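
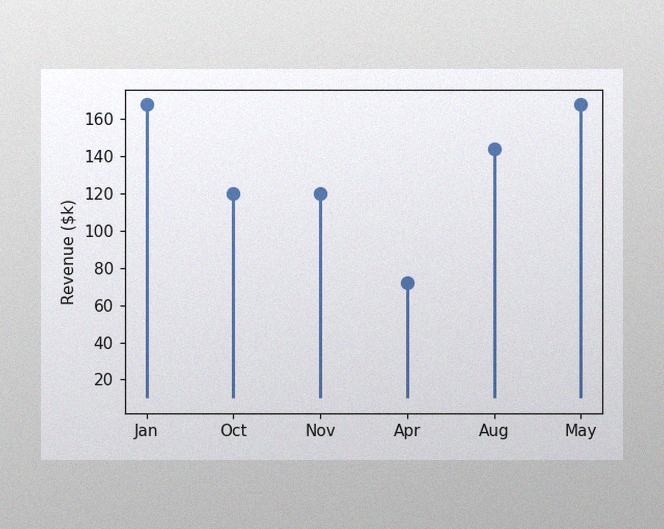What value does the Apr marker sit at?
$72k

The image has some photo noise and uneven lighting. The Apr marker sits at $72k.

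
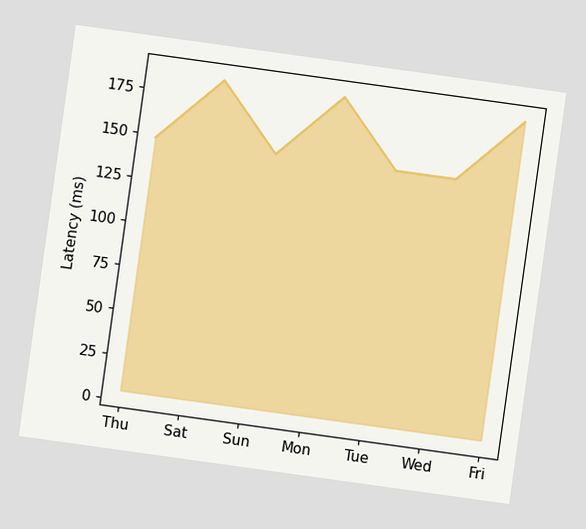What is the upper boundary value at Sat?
185ms

The chart is tilted about 8° clockwise. At Sat the upper boundary is at 185ms.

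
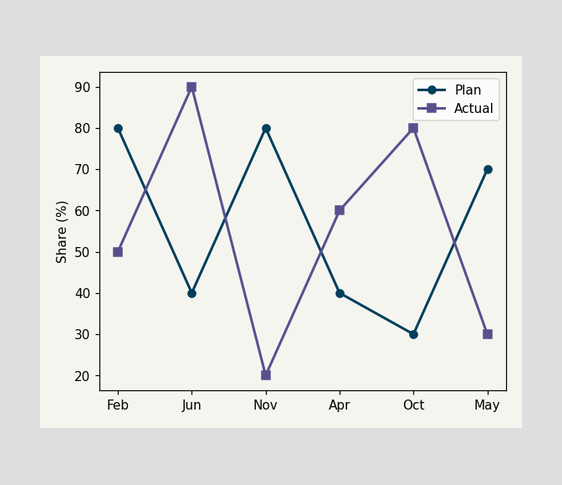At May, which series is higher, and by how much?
Plan, by 40%

At May, Plan sits above the other line by 40%.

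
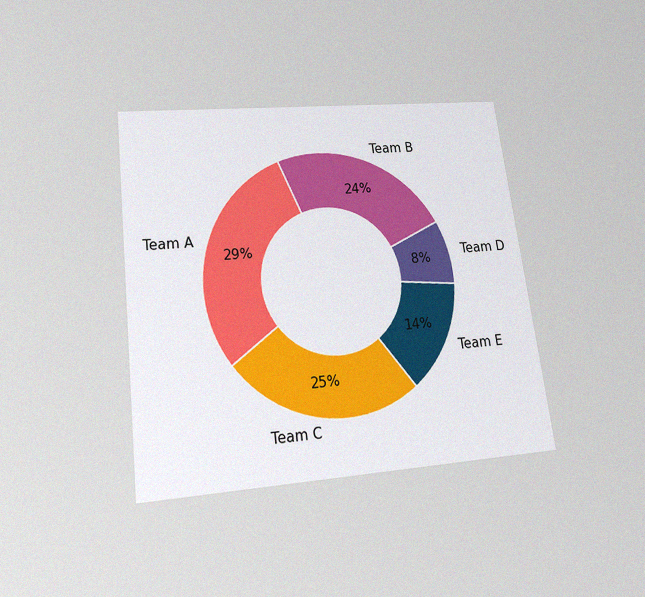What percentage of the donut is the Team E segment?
The chart is tilted about 7° counter-clockwise and viewed slightly from below, with some photo noise. The Team E segment takes up 14% of the ring.

14%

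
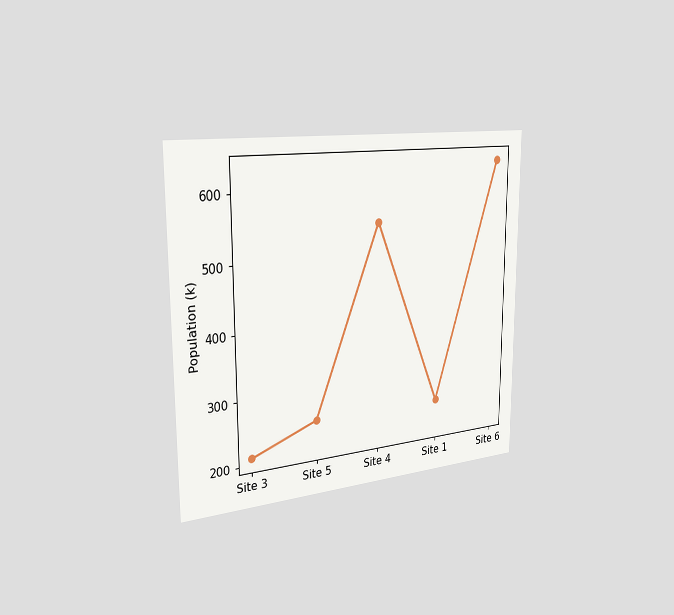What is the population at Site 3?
The chart is viewed slightly from the left. At Site 3, the line is at 210k.

210k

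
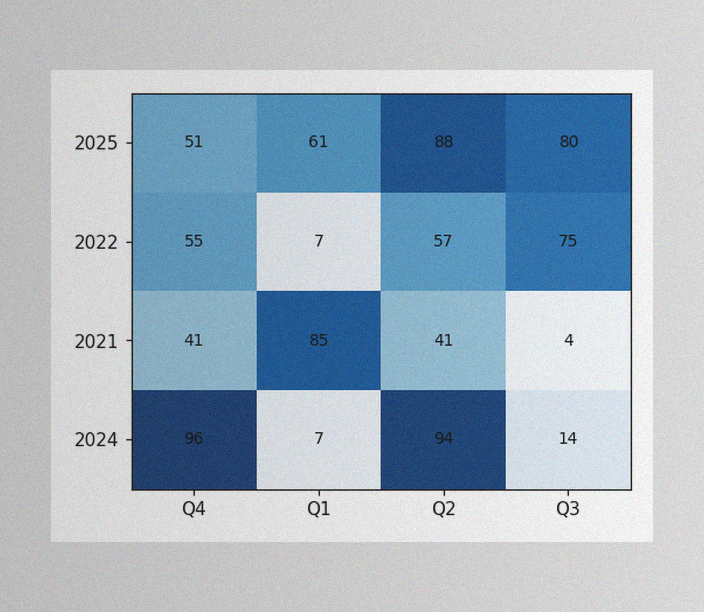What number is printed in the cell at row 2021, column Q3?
The image has some photo noise and uneven lighting. The (2021, Q3) cell reads 4.

4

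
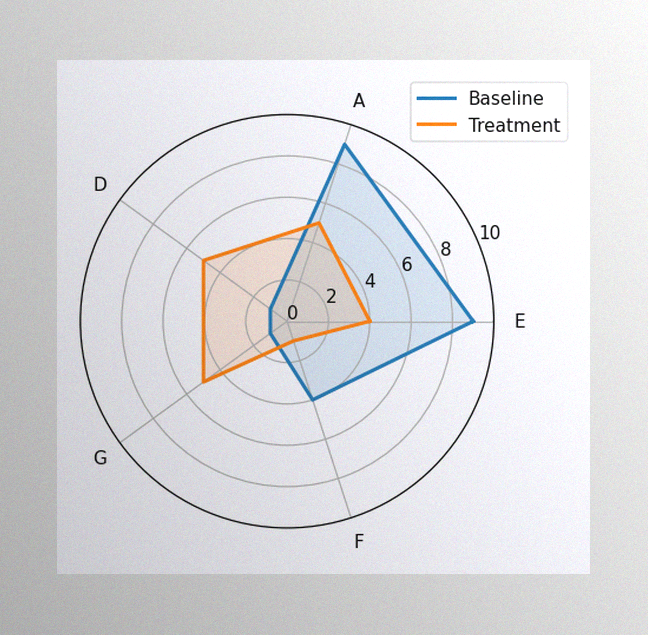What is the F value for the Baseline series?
The image has some photo noise and uneven lighting. On the F axis, Baseline reaches 4.

4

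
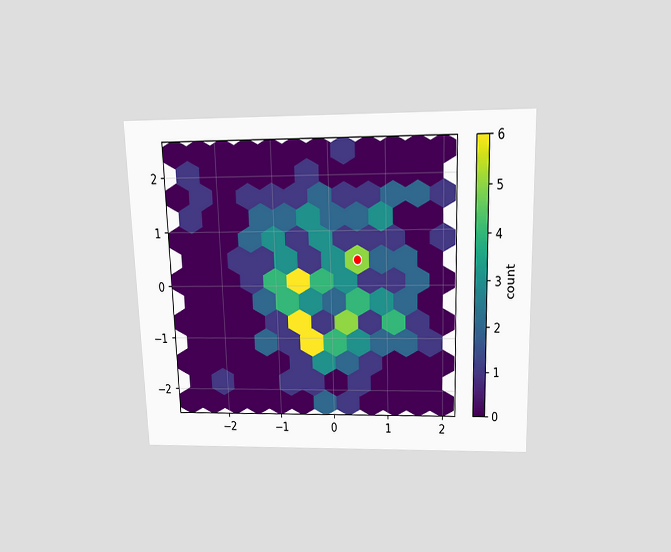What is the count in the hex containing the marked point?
The chart is viewed slightly from above. The marked hex reads 5 on the colorbar.

5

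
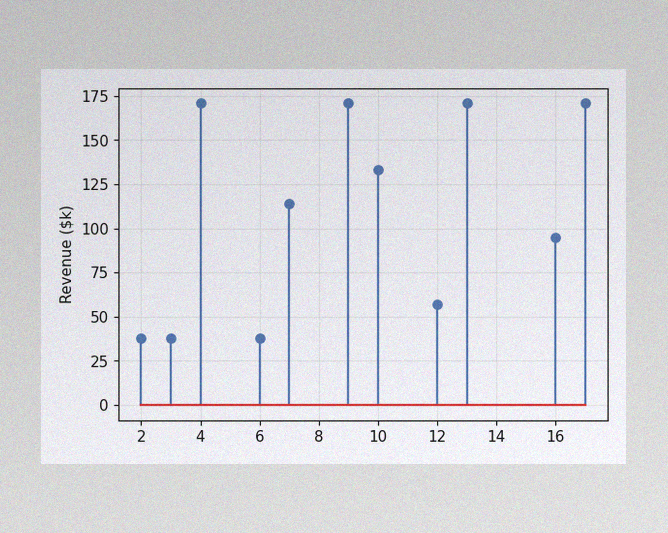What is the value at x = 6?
$38k

The image has some photo noise and uneven lighting. The stem at x=6 reaches $38k.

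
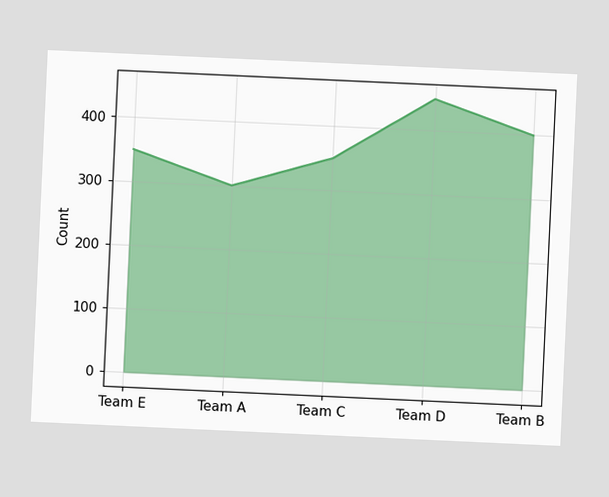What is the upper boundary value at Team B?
The chart is tilted about 3° clockwise. At Team B the upper boundary is at 400.

400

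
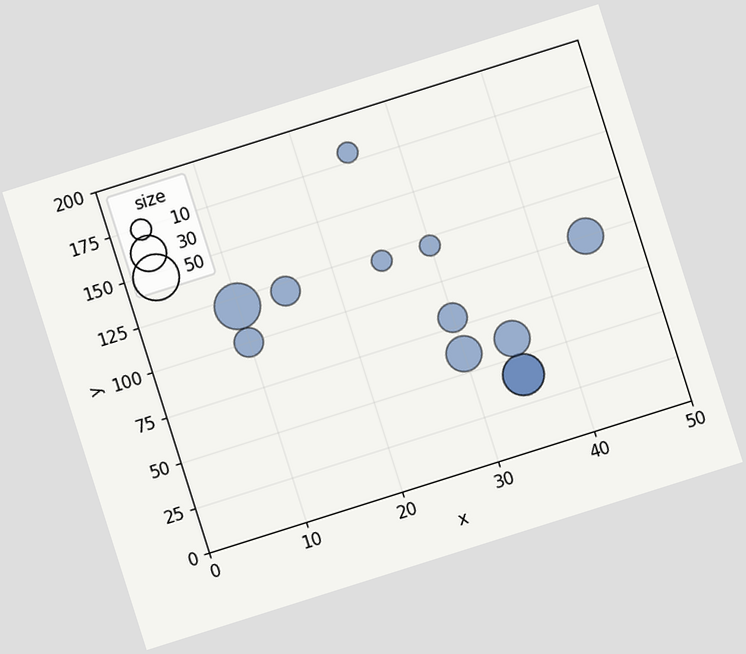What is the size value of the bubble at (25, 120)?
10

The chart is tilted about 18° counter-clockwise. Matching the bubble at (25, 120) against the size legend gives 10.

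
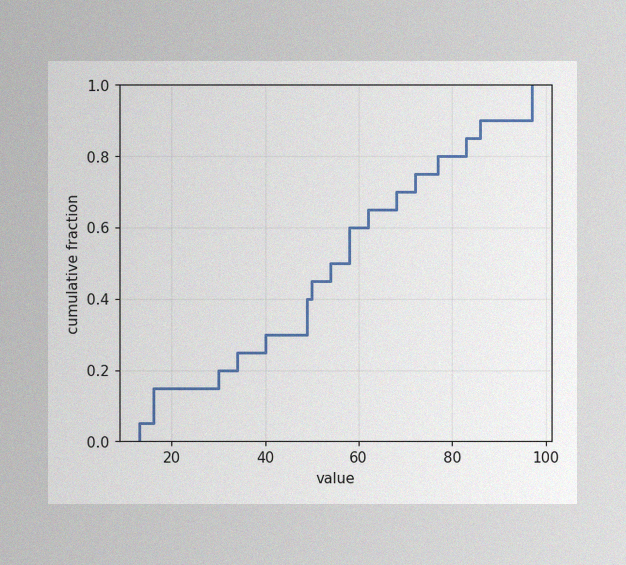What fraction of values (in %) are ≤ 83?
The image has some photo noise and uneven lighting. At x=83 the ECDF step is at 85%.

85%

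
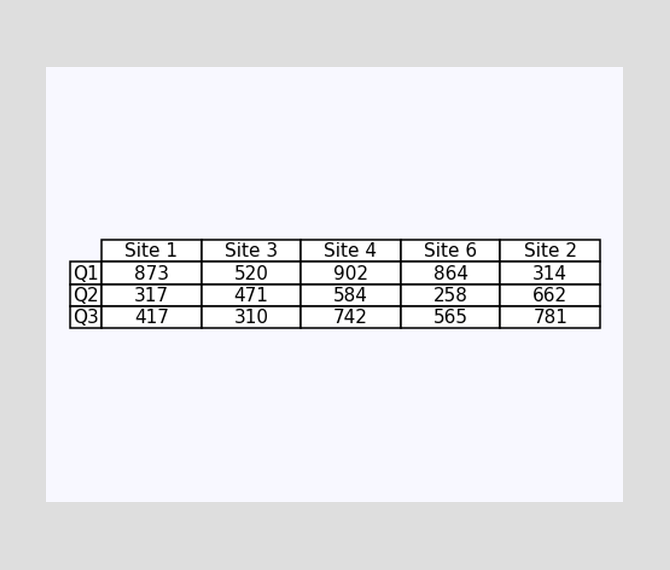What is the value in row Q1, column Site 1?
The (Q1, Site 1) cell reads 873.

873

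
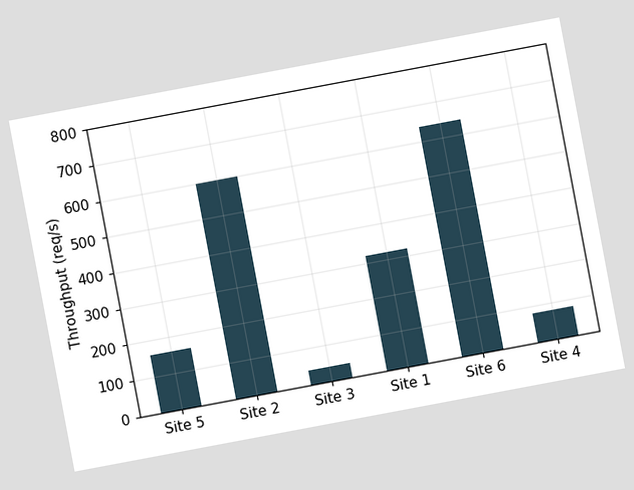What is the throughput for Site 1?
The chart is tilted about 11° counter-clockwise. Reading along the chart's y-axis, the Site 1 bar reaches 320req/s.

320req/s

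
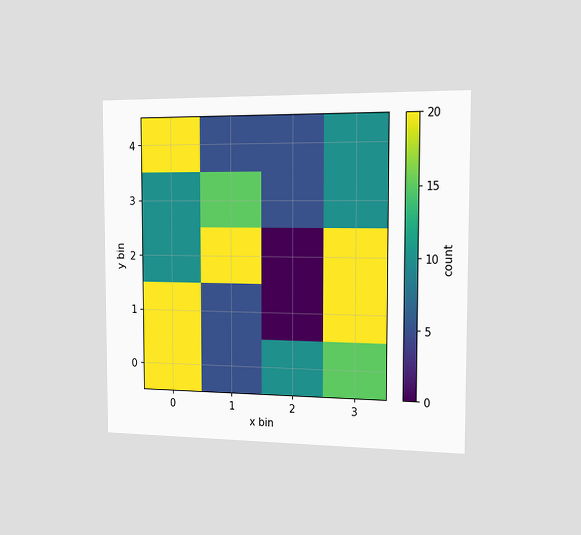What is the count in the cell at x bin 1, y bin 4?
5

The chart is viewed slightly from the right. Matching the cell (1, 4) against the colorbar gives 5.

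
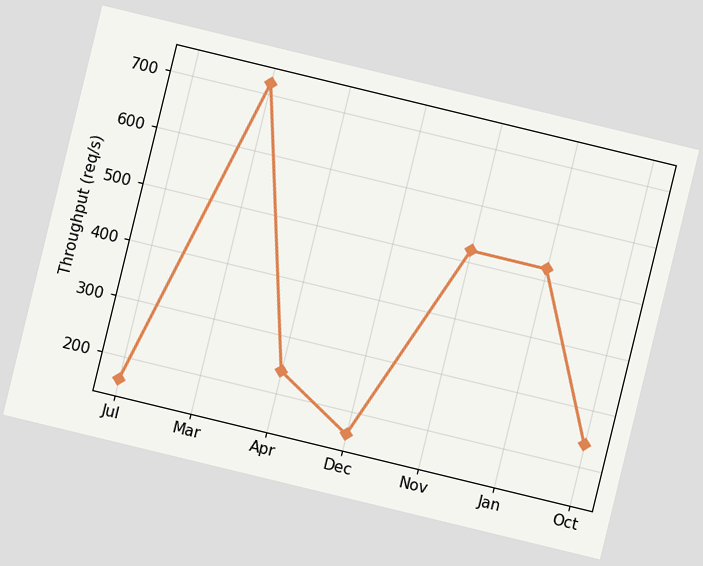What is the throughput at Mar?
The chart is tilted about 14° clockwise. At Mar, the line is at 720req/s.

720req/s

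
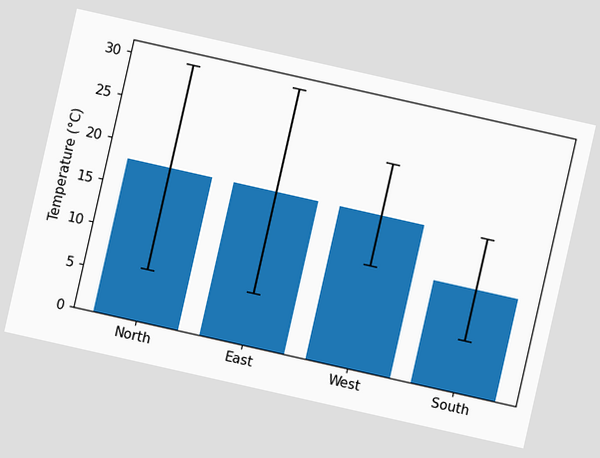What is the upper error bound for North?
The chart is tilted about 13° clockwise. The North bar's upper whisker reaches 30°C.

30°C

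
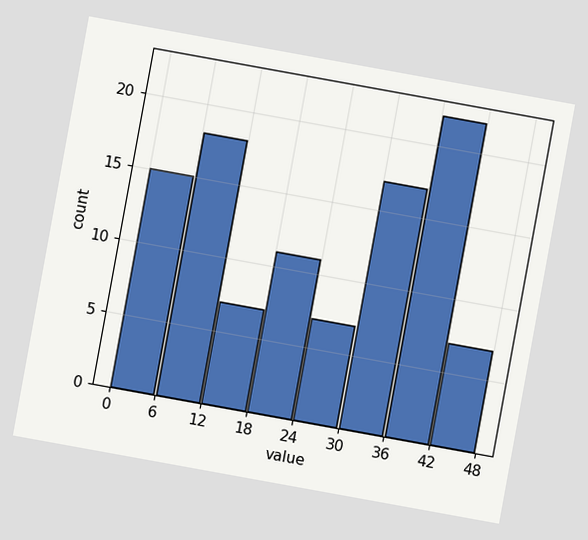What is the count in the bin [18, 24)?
11

The chart is tilted about 10° clockwise. The [18, 24) bin has height 11.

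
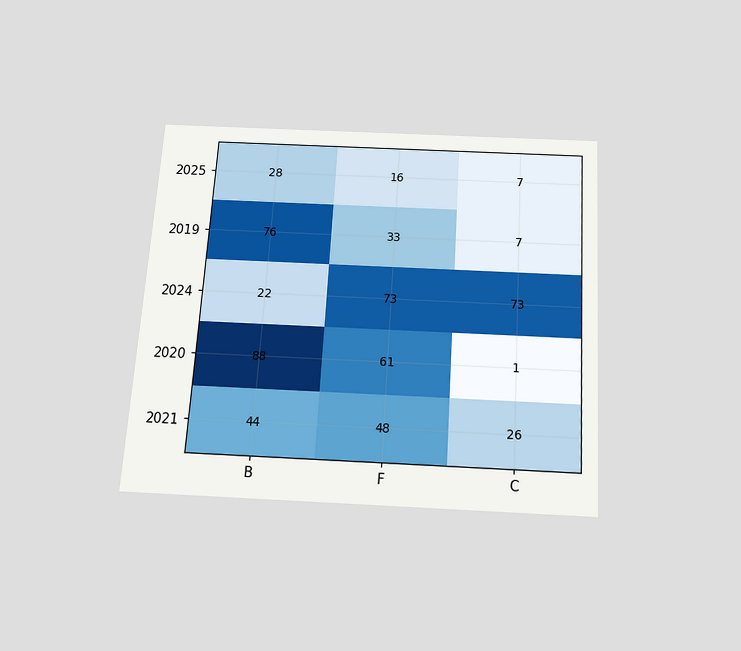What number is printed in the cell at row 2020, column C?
The chart is tilted about 4° clockwise and viewed slightly from below. The (2020, C) cell reads 1.

1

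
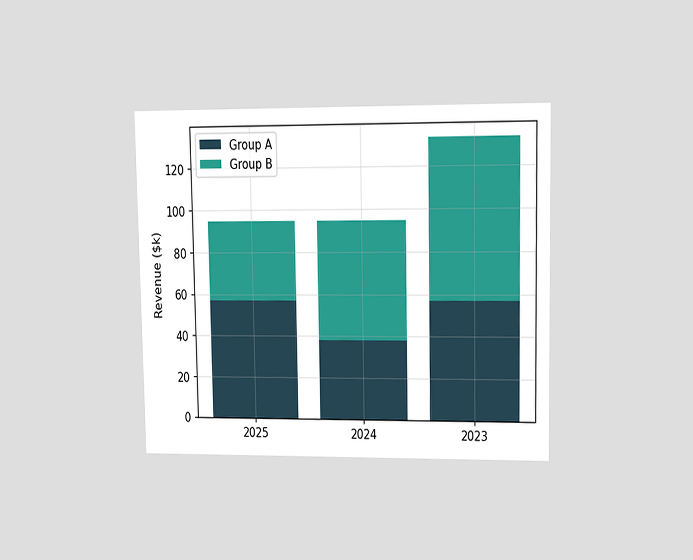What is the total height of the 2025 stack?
The chart is viewed at a slight angle. The 2025 stack's top reaches $95k on the y-axis.

$95k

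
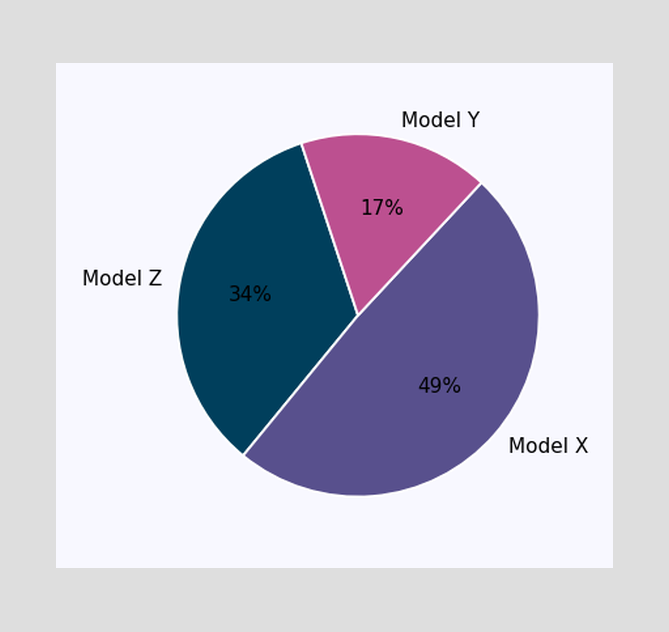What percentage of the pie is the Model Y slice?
The Model Y slice takes up 17% of the pie.

17%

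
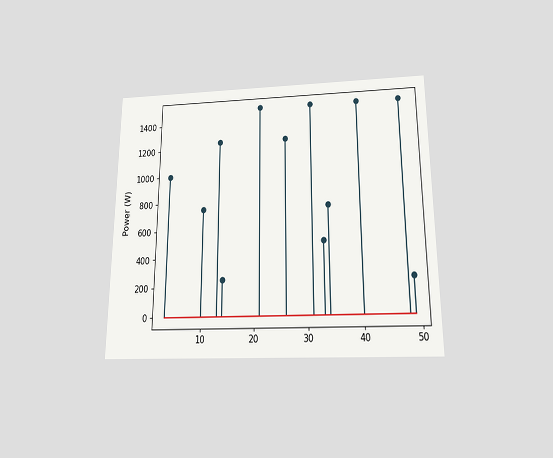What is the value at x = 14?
250W

The chart is viewed slightly from below. The stem at x=14 reaches 250W.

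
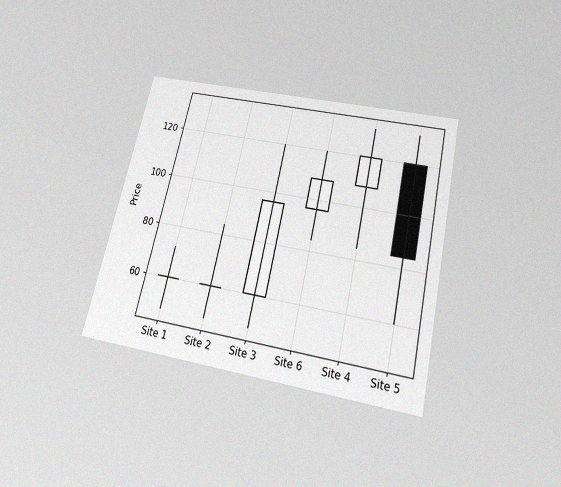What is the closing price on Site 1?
60

The chart is tilted about 13° clockwise and viewed slightly from below, with some photo noise. The Site 1 candle closes at 60.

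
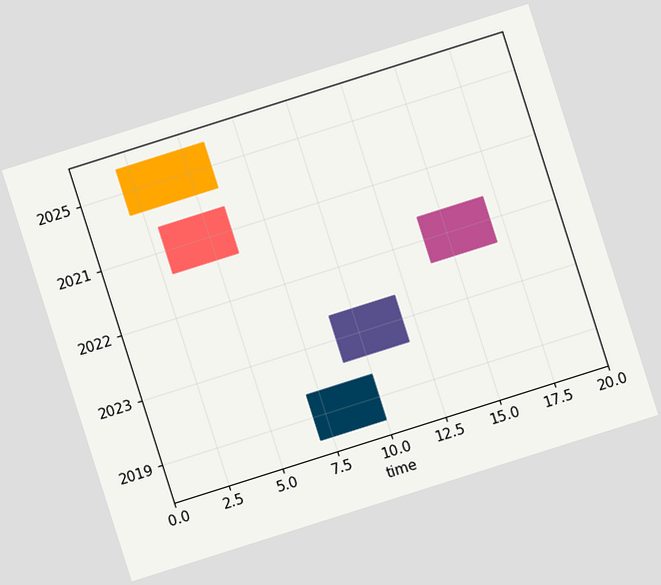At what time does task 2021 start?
3

The chart is tilted about 18° counter-clockwise. The 2021 bar begins at t=3.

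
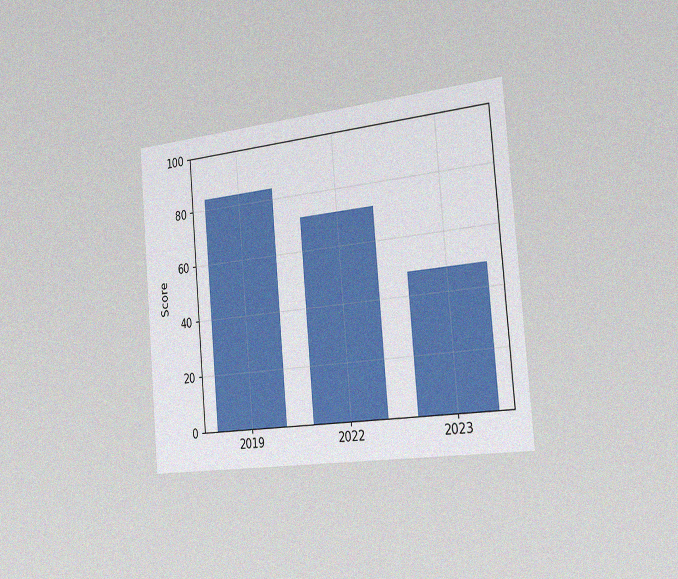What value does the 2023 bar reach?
48

The chart is tilted about 5° counter-clockwise and viewed slightly from the right, with some photo noise. Reading along the chart's y-axis, the 2023 bar reaches 48.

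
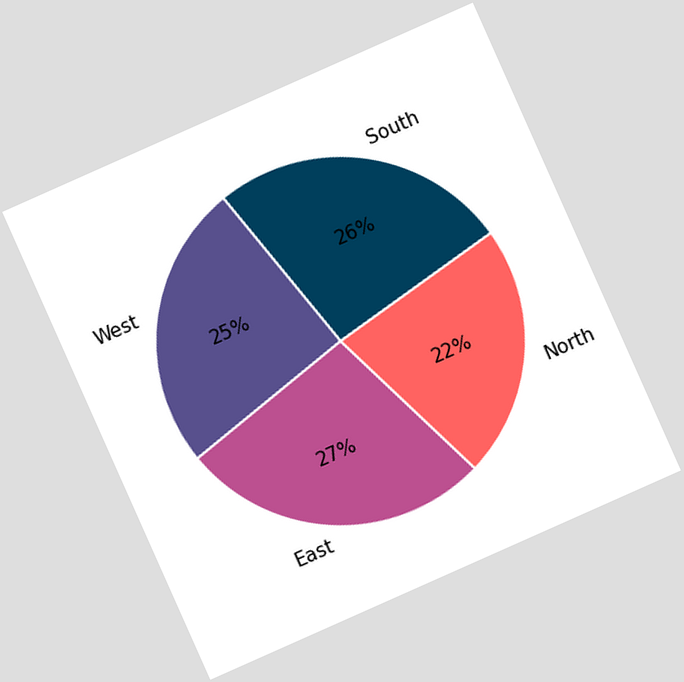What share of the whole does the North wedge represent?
The chart is tilted about 24° counter-clockwise. The North slice takes up 22% of the pie.

22%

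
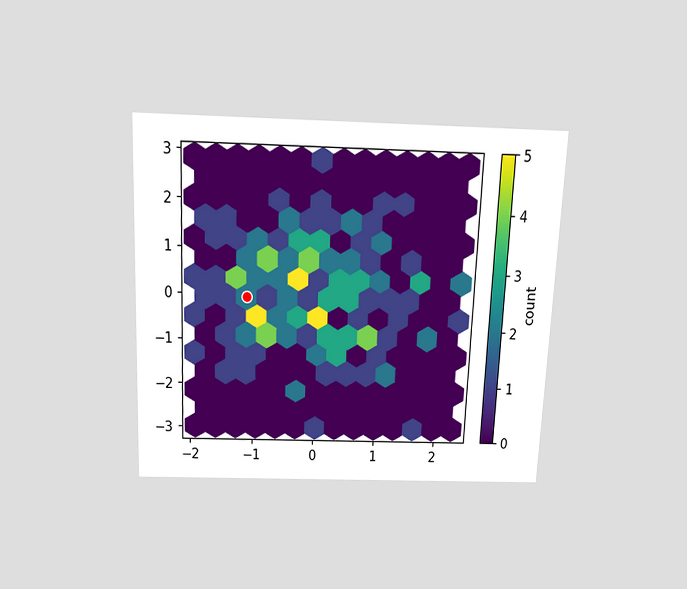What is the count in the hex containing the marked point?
The chart is tilted about 2° clockwise and viewed slightly from above. The marked hex reads 2 on the colorbar.

2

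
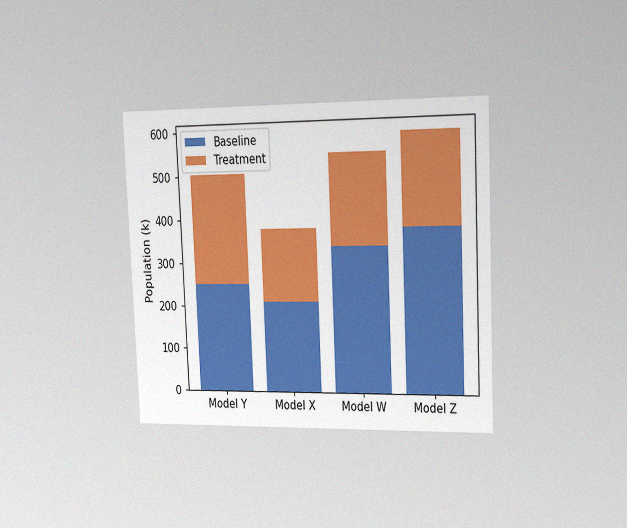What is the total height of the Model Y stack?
The chart is tilted about 3° counter-clockwise and viewed slightly from the right, with some photo noise. The Model Y stack's top reaches 504k on the y-axis.

504k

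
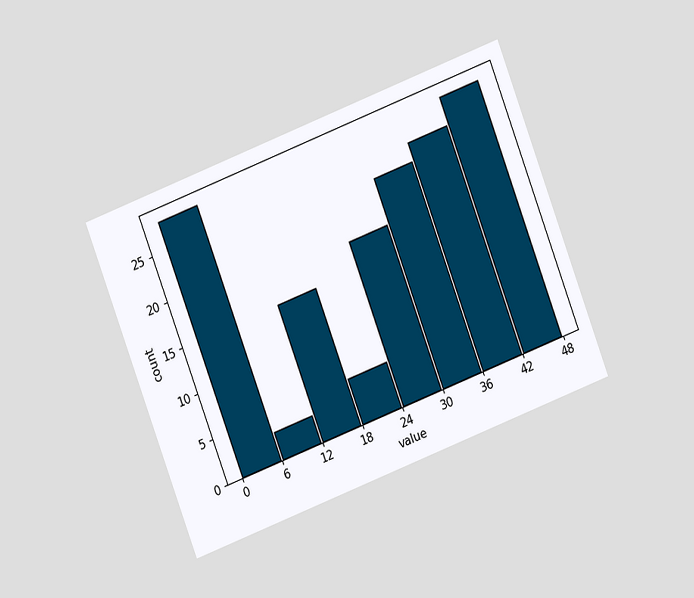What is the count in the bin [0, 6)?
The chart is tilted about 21° counter-clockwise and viewed at a slight angle. The [0, 6) bin has height 28.

28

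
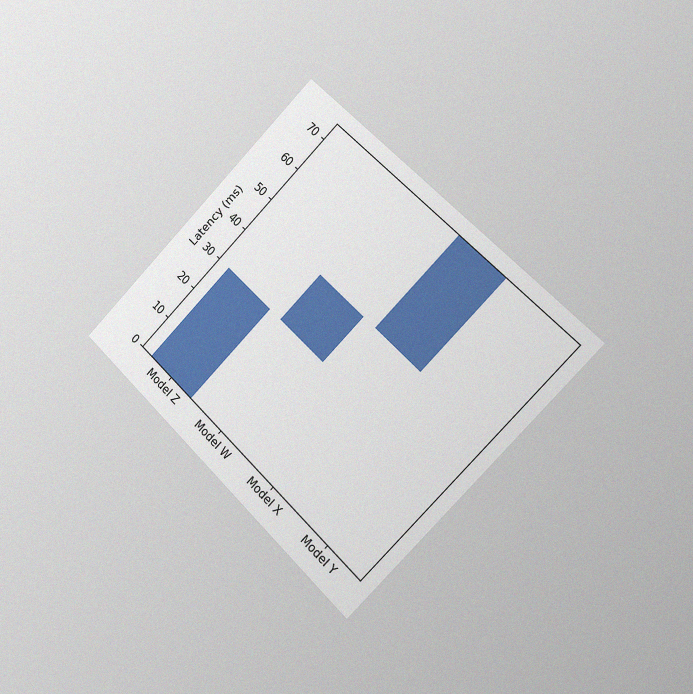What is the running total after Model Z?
30ms

The chart is tilted about 45° clockwise and viewed slightly from the right, with some photo noise. After Model Z the running total reaches 30ms.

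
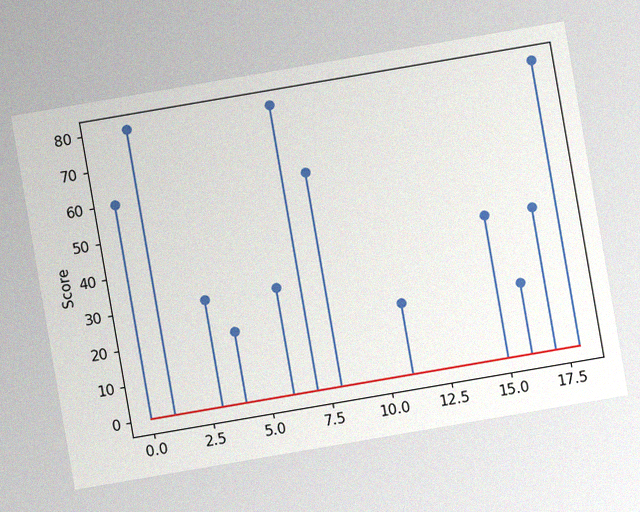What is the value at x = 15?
The chart is tilted about 10° counter-clockwise, with some photo noise. The stem at x=15 reaches 40.

40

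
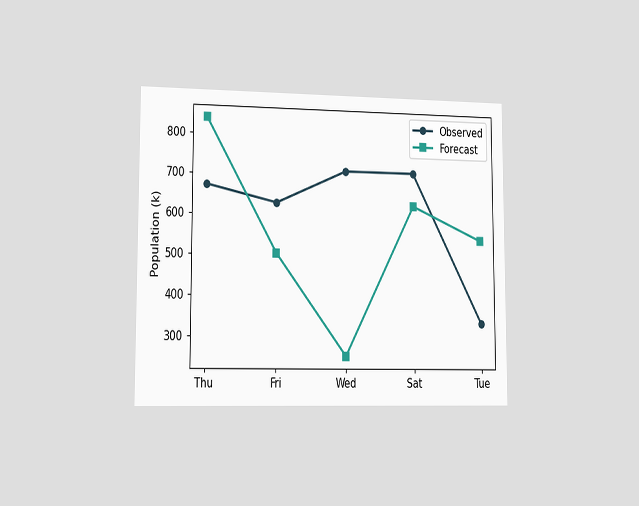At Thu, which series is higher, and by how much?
The chart is viewed slightly from the left. At Thu, Forecast sits above the other line by 168k.

Forecast, by 168k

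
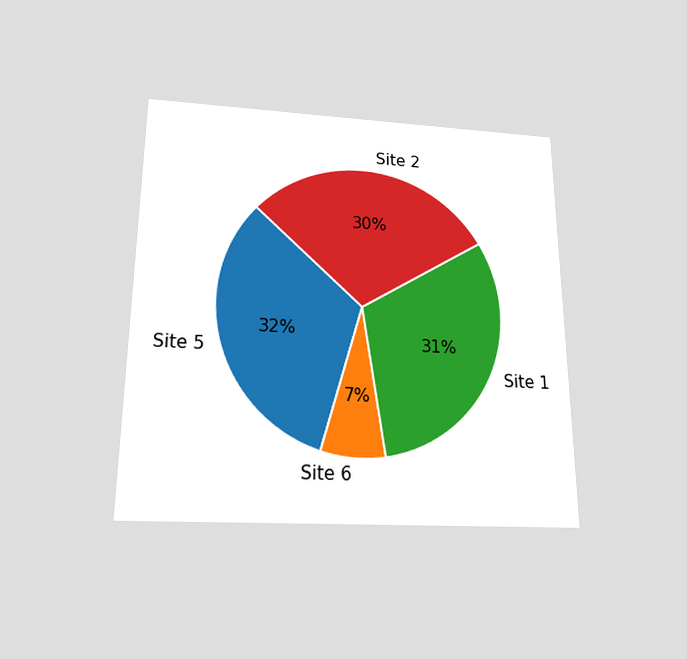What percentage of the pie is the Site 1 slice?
The chart is viewed slightly from below. The Site 1 slice takes up 31% of the pie.

31%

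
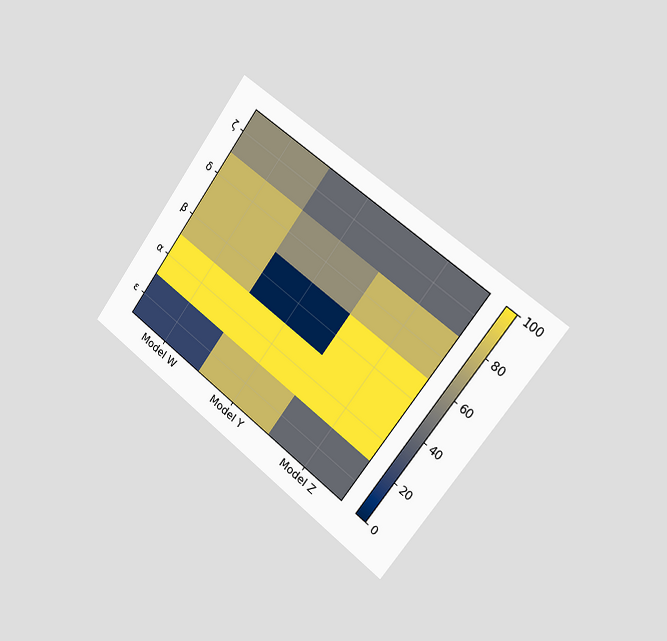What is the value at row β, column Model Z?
100

The chart is tilted about 37° clockwise and viewed slightly from the right. Matching cell (β, Model Z) against the colorbar gives 100.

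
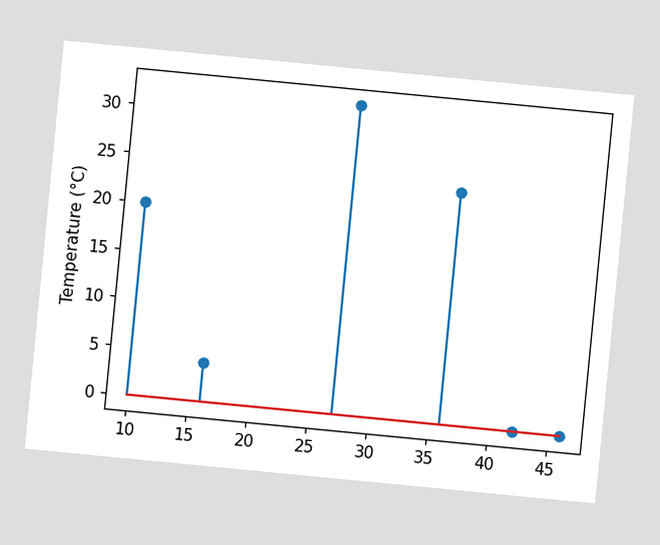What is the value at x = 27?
32°C

The chart is tilted about 5° clockwise. The stem at x=27 reaches 32°C.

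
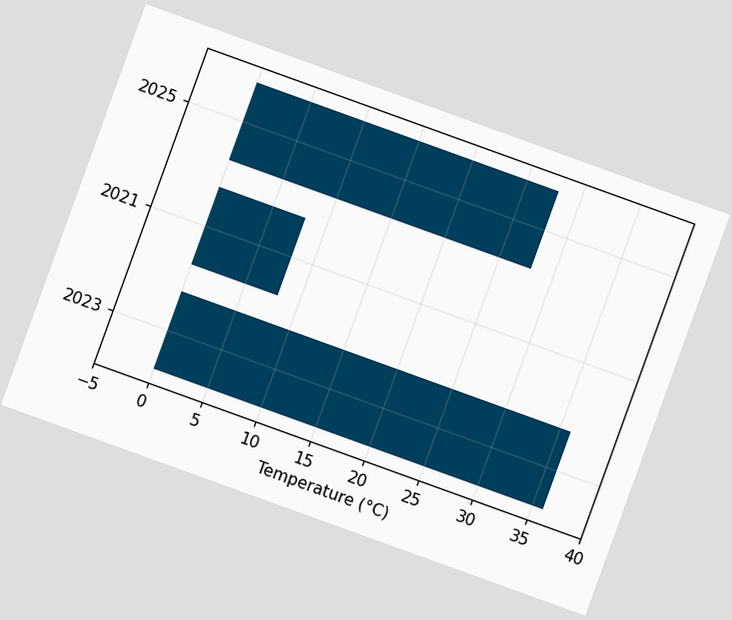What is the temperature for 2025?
The chart is tilted about 20° clockwise. Reading along the chart's x-axis, the 2025 bar reaches 28°C.

28°C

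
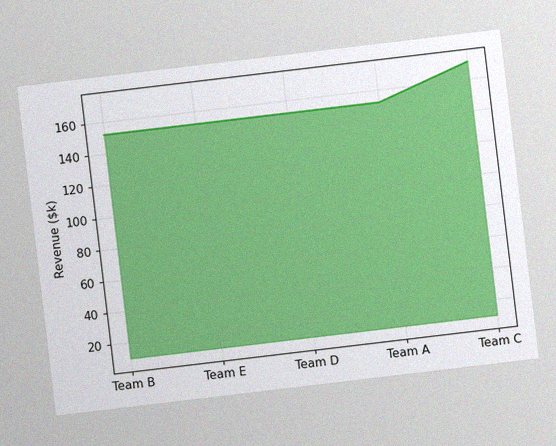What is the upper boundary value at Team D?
The chart is tilted about 7° counter-clockwise, with some photo noise. At Team D the upper boundary is at $152k.

$152k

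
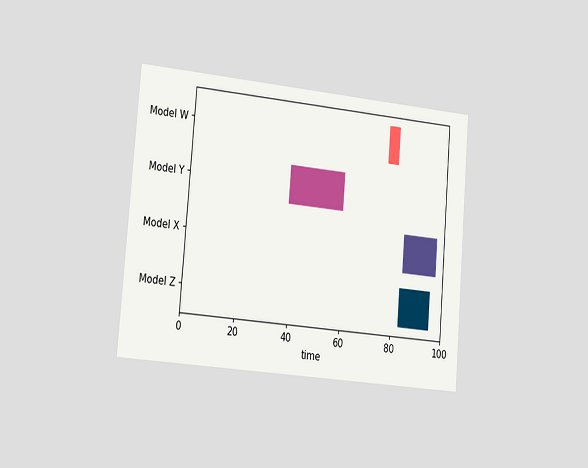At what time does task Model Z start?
83

The chart is tilted about 5° clockwise and viewed slightly from the left. The Model Z bar begins at t=83.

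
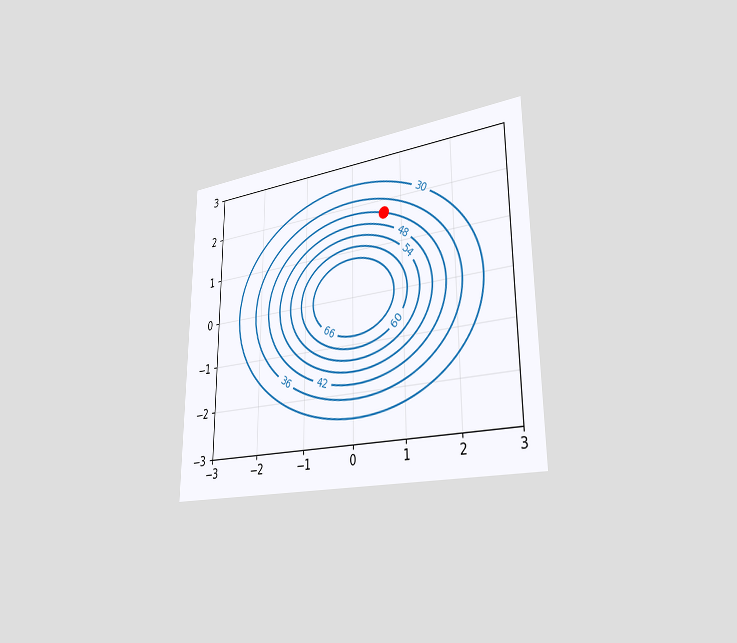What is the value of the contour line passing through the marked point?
The chart is viewed slightly from the right. The marked point sits on the contour labelled 42.

42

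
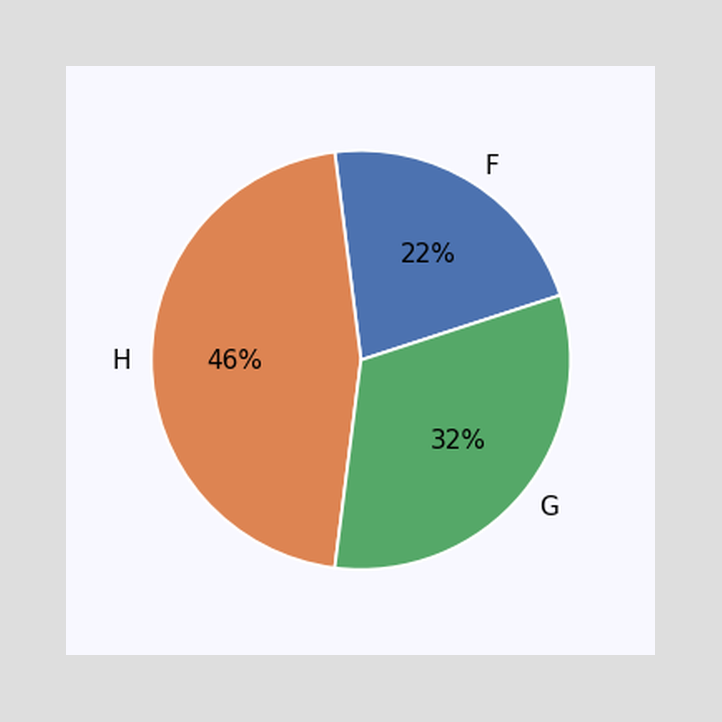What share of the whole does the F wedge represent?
The F slice takes up 22% of the pie.

22%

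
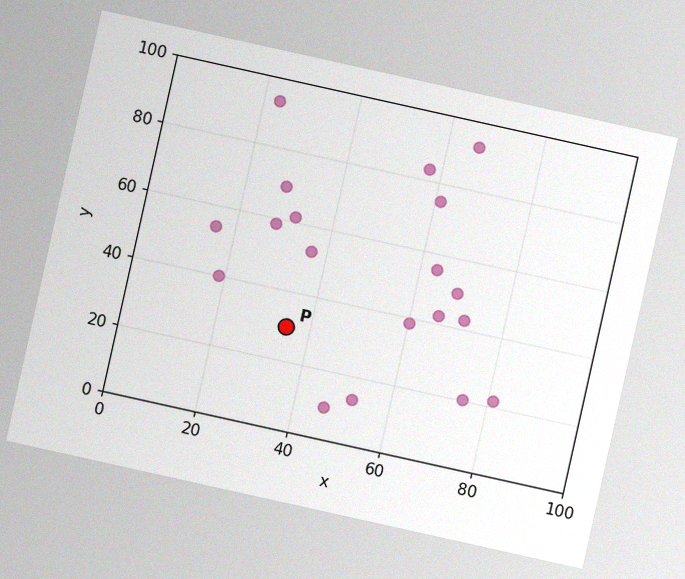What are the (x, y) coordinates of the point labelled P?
The chart is tilted about 13° clockwise, with some photo noise. Following the gridlines from P to each axis, P sits at (35, 30).

(35, 30)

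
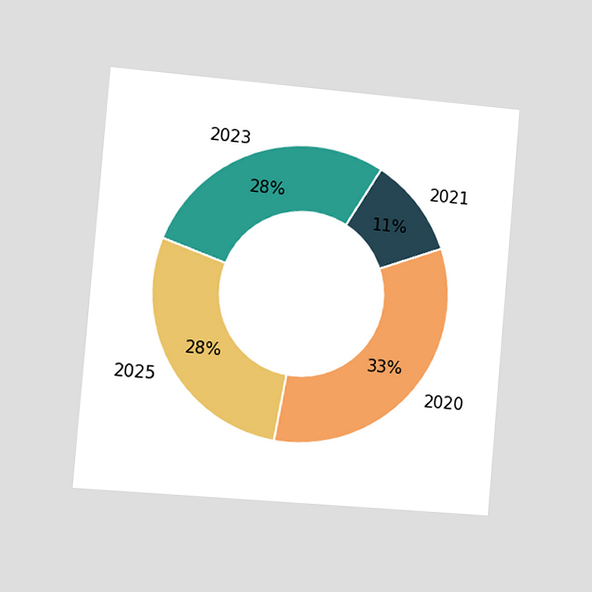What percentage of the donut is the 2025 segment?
The chart is tilted about 5° clockwise and viewed slightly from the left. The 2025 segment takes up 28% of the ring.

28%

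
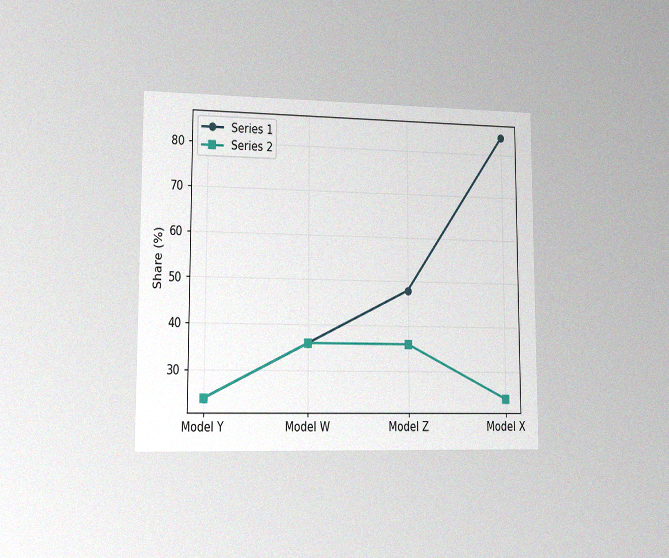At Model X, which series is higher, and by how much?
Series 1, by 60%

The chart is viewed slightly from the left, with some photo noise. At Model X, Series 1 sits above the other line by 60%.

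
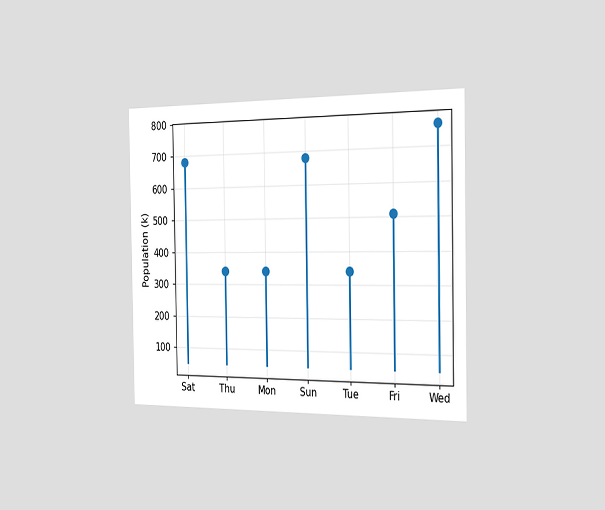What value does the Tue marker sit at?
The chart is viewed slightly from the right. The Tue marker sits at 340k.

340k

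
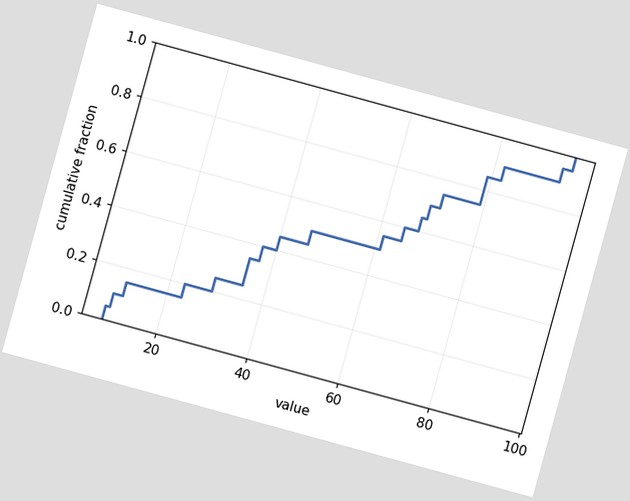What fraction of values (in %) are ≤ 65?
The chart is tilted about 15° clockwise. At x=65 the ECDF step is at 60%.

60%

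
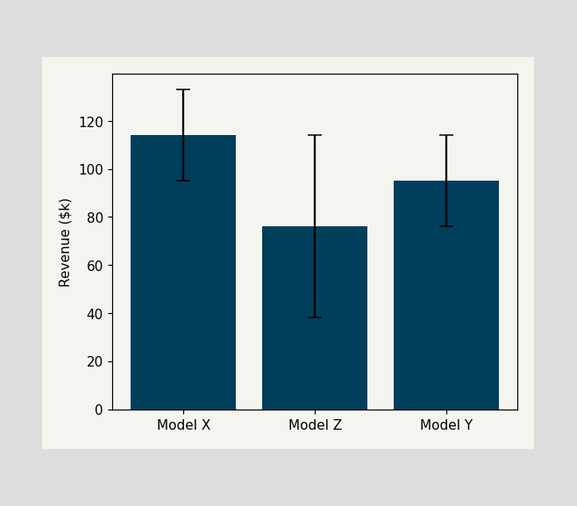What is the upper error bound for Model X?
The Model X bar's upper whisker reaches $133k.

$133k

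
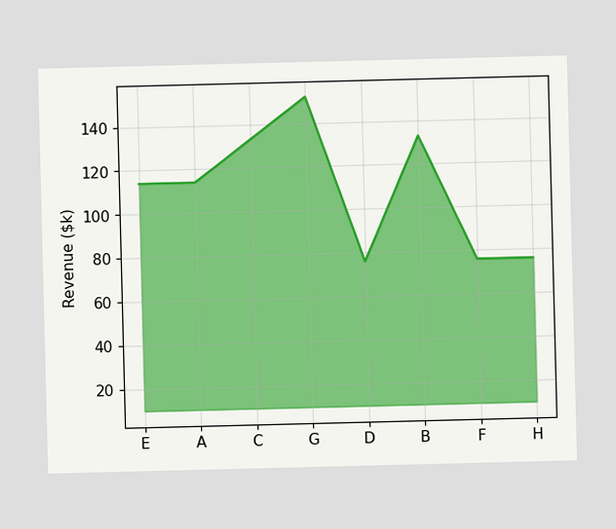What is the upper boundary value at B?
At B the upper boundary is at $133k.

$133k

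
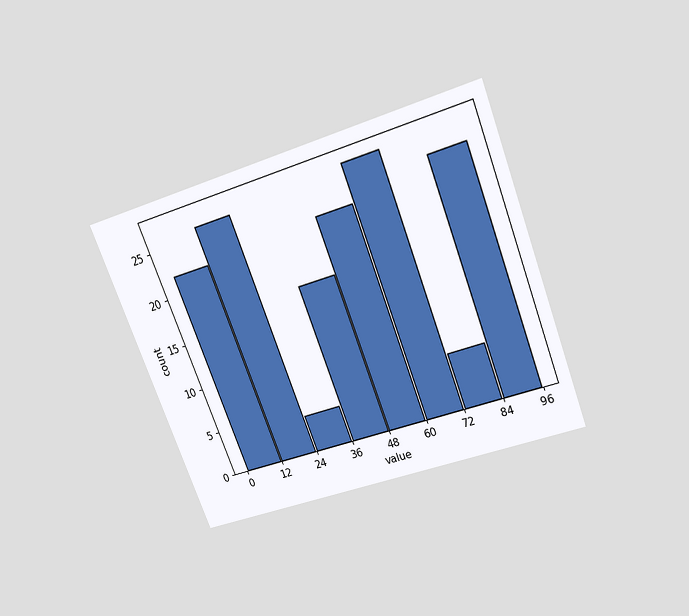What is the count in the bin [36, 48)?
The chart is tilted about 21° counter-clockwise and viewed slightly from above. The [36, 48) bin has height 17.

17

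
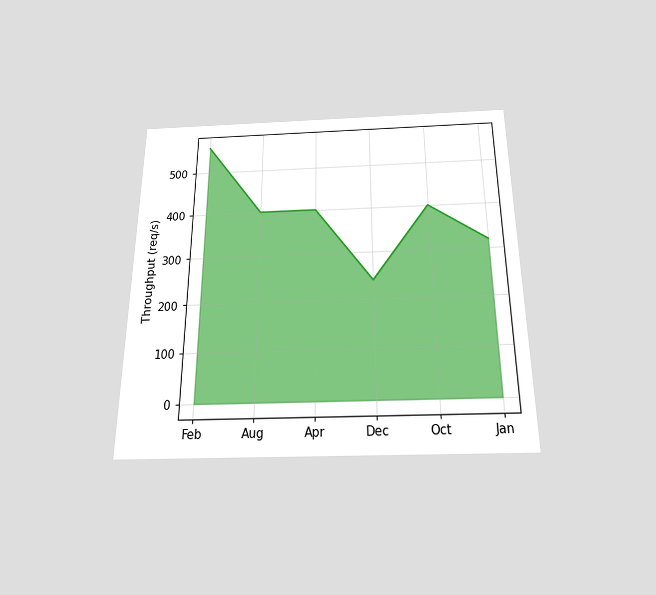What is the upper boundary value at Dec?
240req/s

The chart is viewed slightly from below. At Dec the upper boundary is at 240req/s.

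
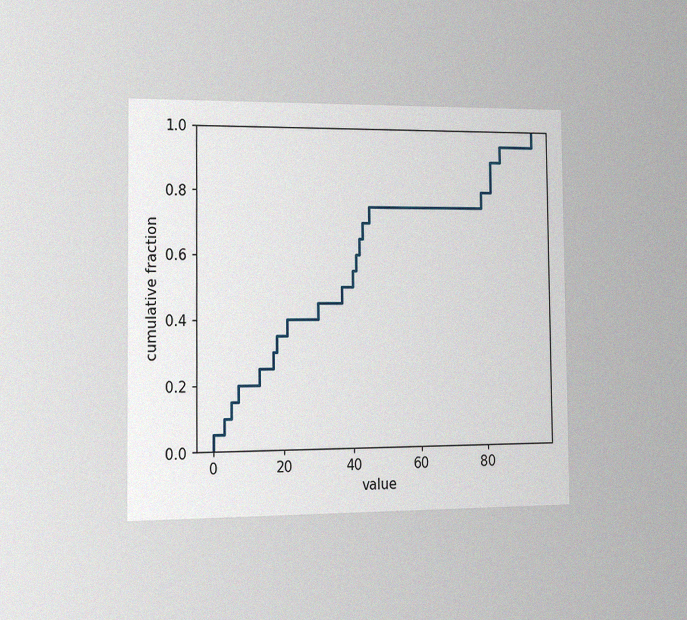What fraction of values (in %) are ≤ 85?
95%

The chart is viewed slightly from the left, with some photo noise. At x=85 the ECDF step is at 95%.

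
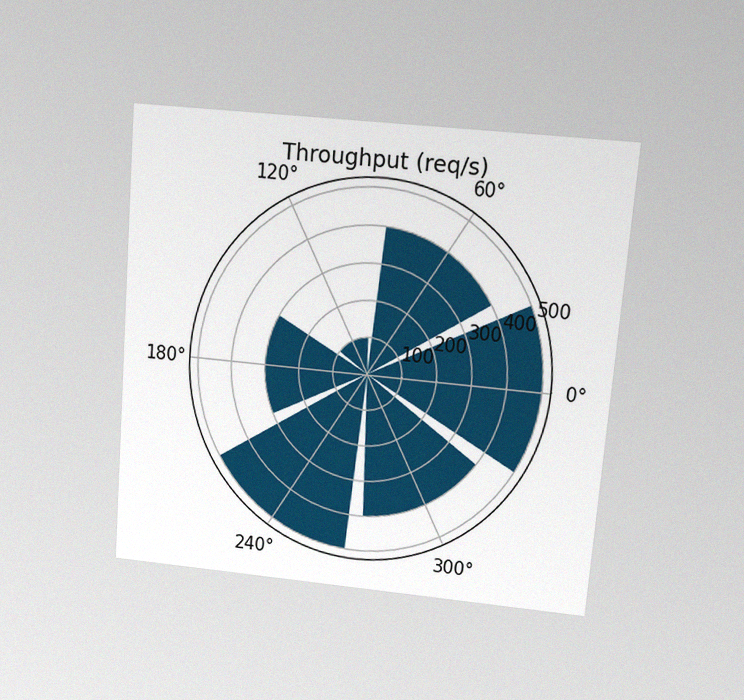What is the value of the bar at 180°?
The chart is tilted about 5° clockwise and viewed at a slight angle, with some photo noise. The bar at 180° reaches 300req/s on the radial axis.

300req/s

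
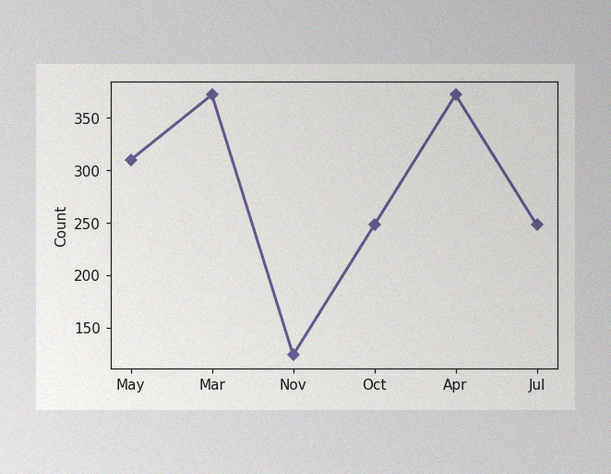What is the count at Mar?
372

The image has some photo noise and uneven lighting. At Mar, the line is at 372.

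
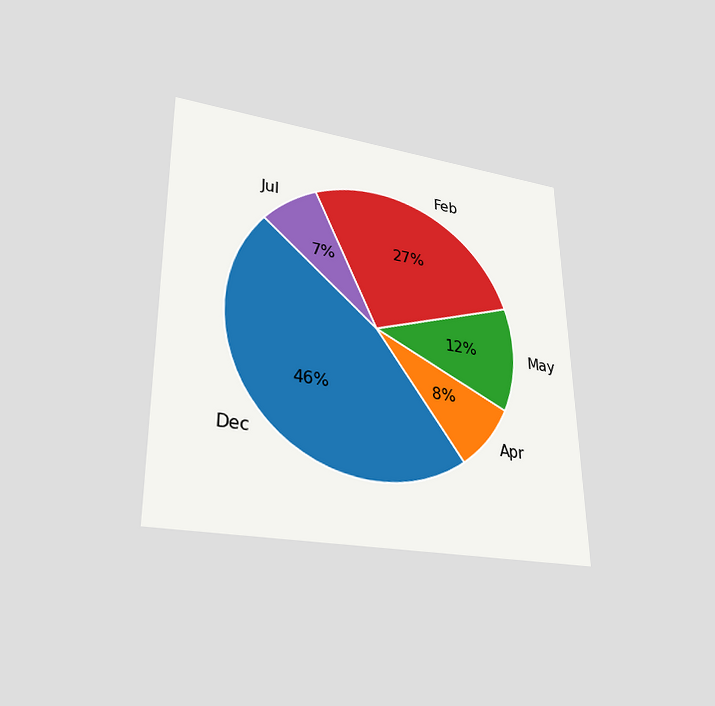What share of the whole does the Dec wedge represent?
The chart is viewed slightly from below. The Dec slice takes up 46% of the pie.

46%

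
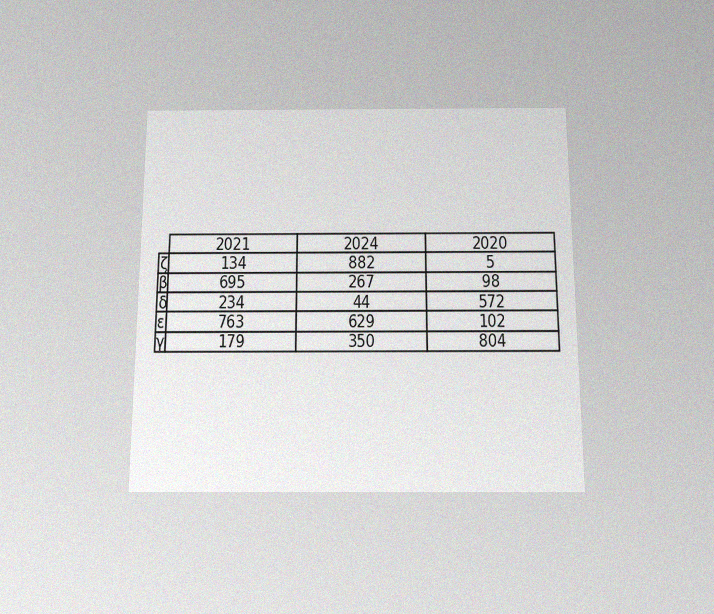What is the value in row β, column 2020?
98

The chart is viewed slightly from below, with some photo noise. The (β, 2020) cell reads 98.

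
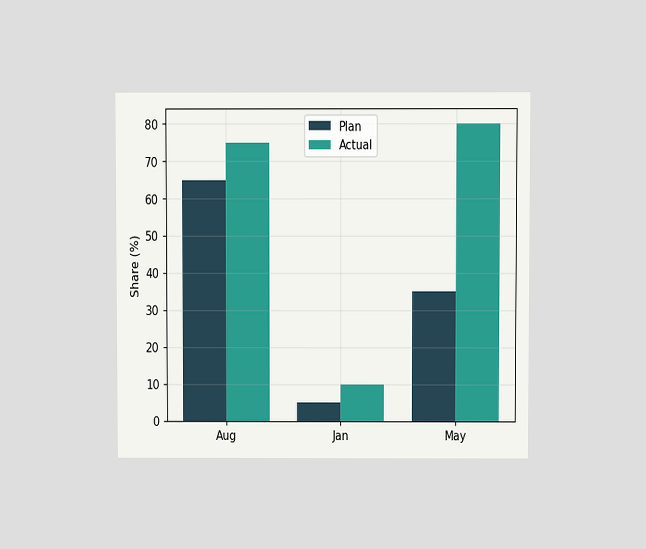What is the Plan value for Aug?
The chart is viewed at a slight angle. The Plan bar at Aug reaches 65% on the y-axis.

65%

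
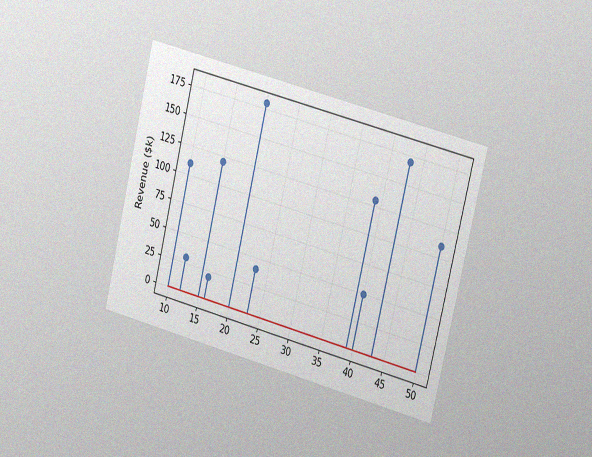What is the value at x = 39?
The chart is tilted about 14° clockwise and viewed slightly from the right, with some photo noise. The stem at x=39 reaches $130k.

$130k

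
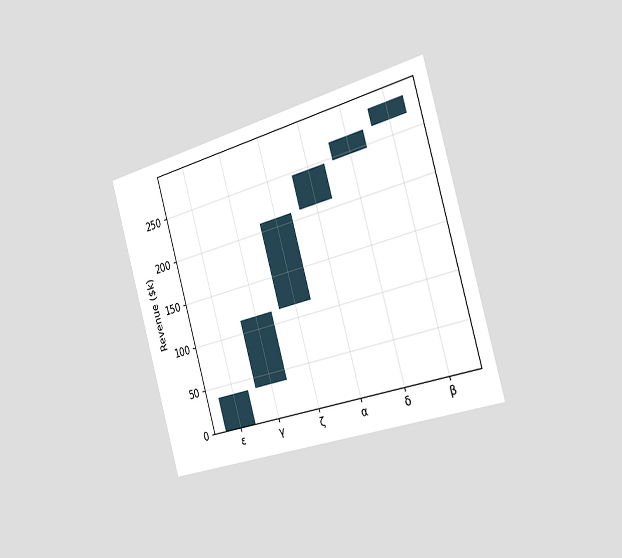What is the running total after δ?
The chart is tilted about 16° counter-clockwise and viewed slightly from the right. After δ the running total reaches $266k.

$266k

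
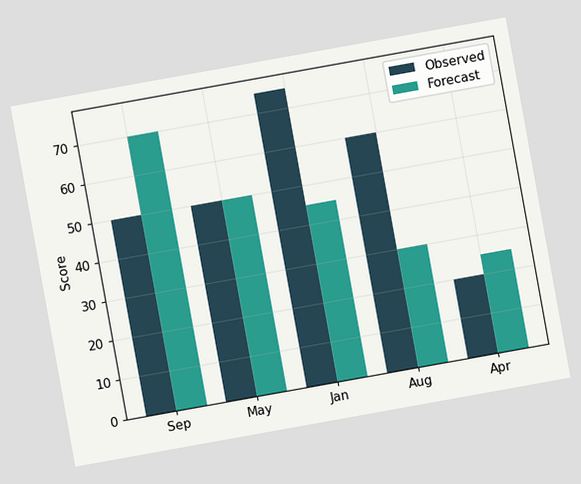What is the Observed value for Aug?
The chart is tilted about 10° counter-clockwise. The Observed bar at Aug reaches 60 on the y-axis.

60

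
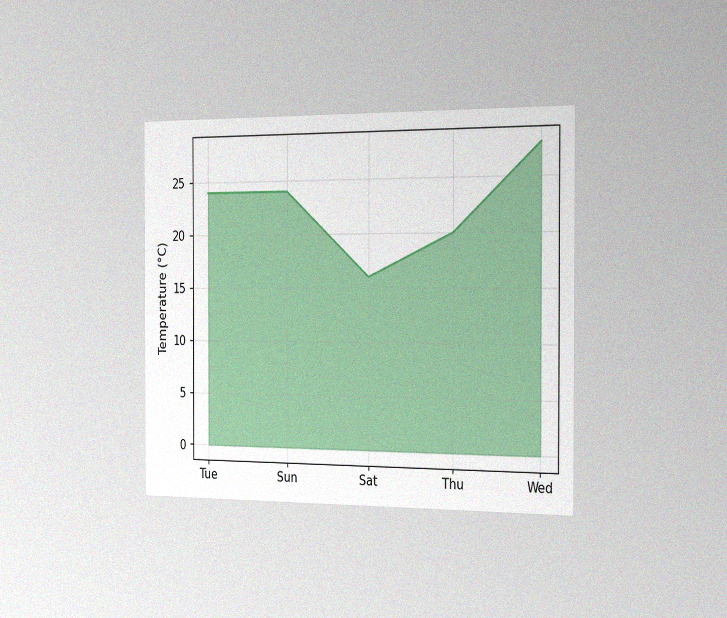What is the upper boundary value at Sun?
The chart is viewed slightly from the right, with some photo noise. At Sun the upper boundary is at 24°C.

24°C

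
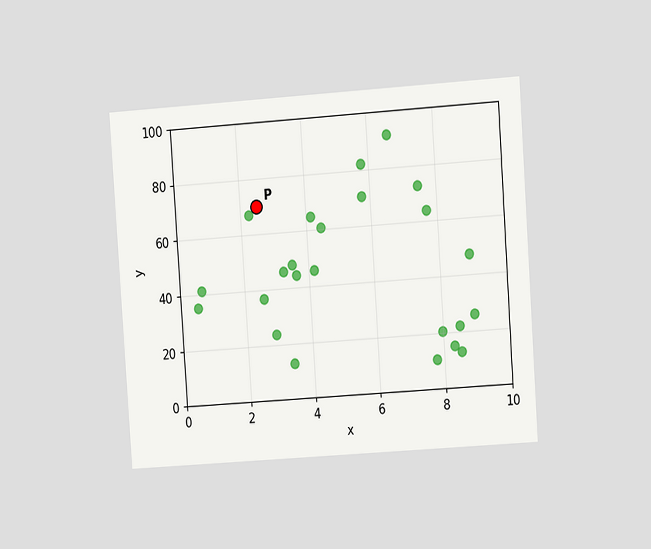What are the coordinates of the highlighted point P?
(2.5, 70)

The chart is tilted about 4° counter-clockwise and viewed at a slight angle. Following the gridlines from P to each axis, P sits at (2.5, 70).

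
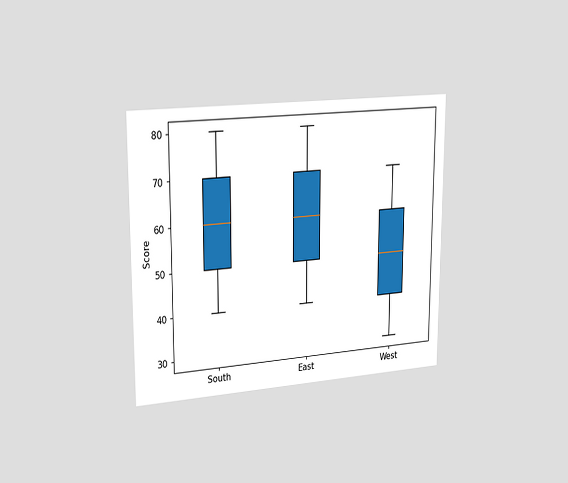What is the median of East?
The chart is viewed slightly from the left. The median line in the East box sits at 60.

60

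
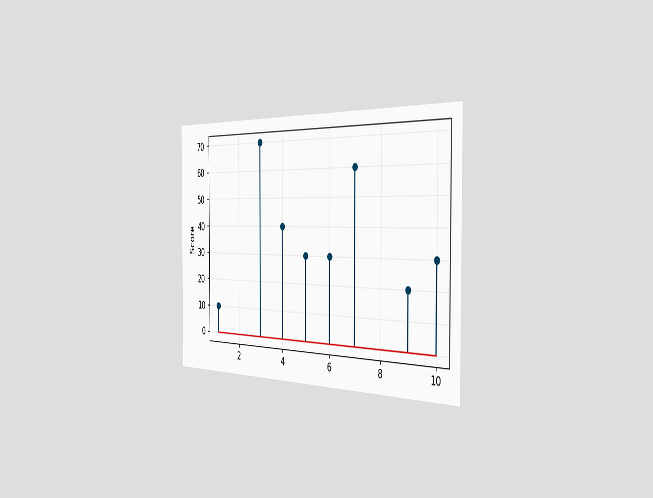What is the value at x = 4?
40

The chart is viewed slightly from the right. The stem at x=4 reaches 40.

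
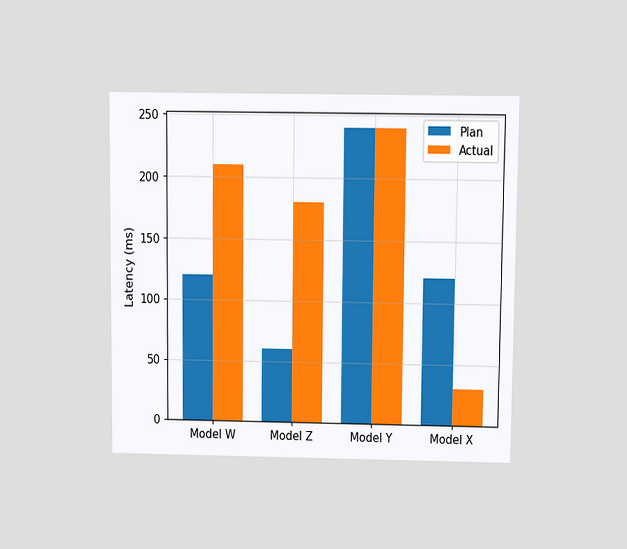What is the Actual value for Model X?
The chart is viewed slightly from above. The Actual bar at Model X reaches 30ms on the y-axis.

30ms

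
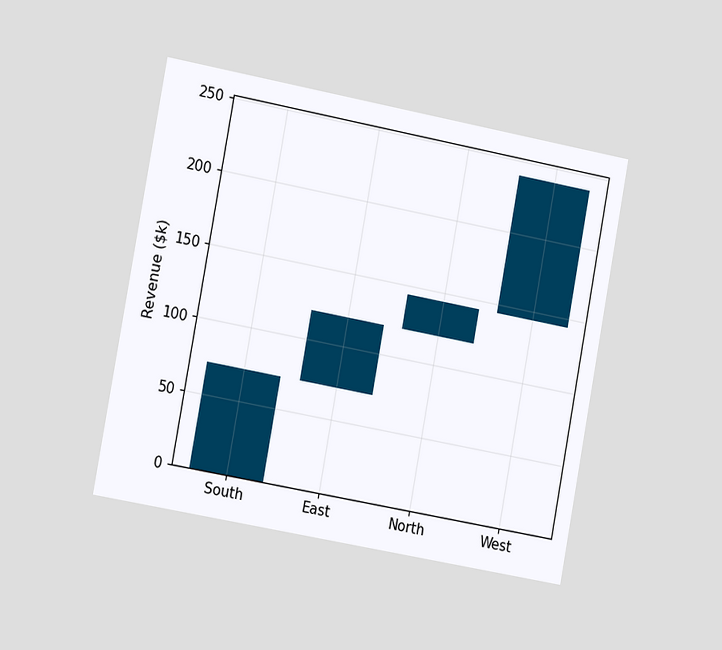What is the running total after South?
The chart is tilted about 10° clockwise and viewed slightly from the left. After South the running total reaches $72k.

$72k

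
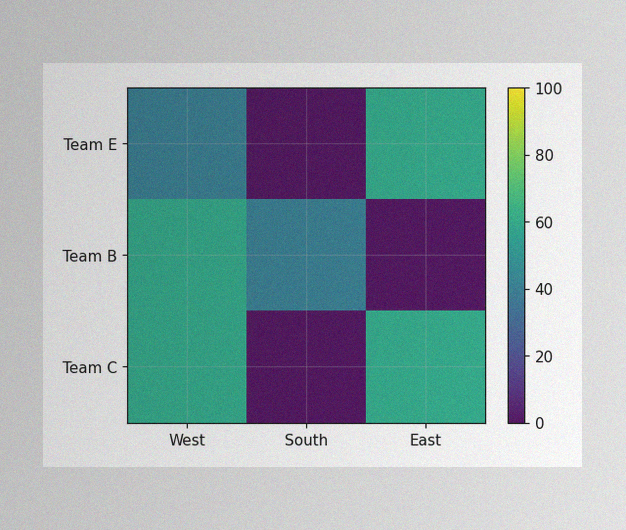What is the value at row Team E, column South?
The image has some photo noise and uneven lighting. Matching cell (Team E, South) against the colorbar gives 0.

0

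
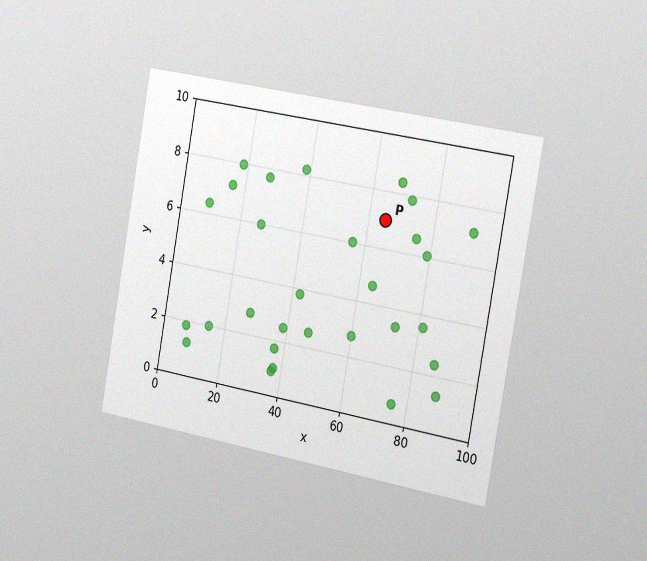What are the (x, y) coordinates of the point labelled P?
(65, 7)

The chart is tilted about 10° clockwise and viewed slightly from the right, with some photo noise. Following the gridlines from P to each axis, P sits at (65, 7).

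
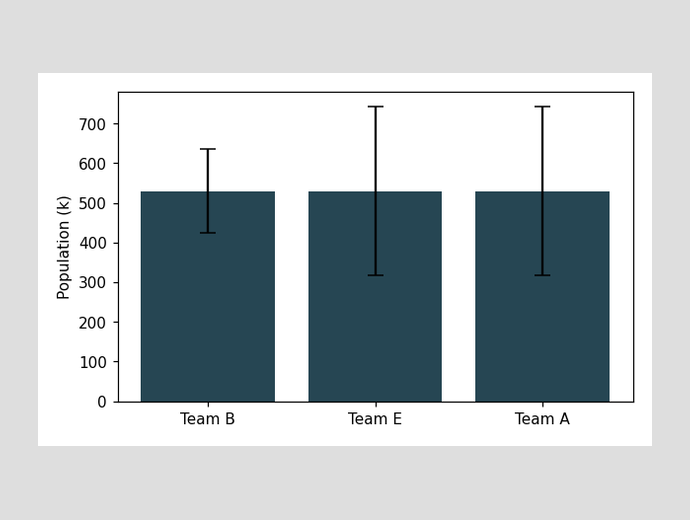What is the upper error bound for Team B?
636k

The Team B bar's upper whisker reaches 636k.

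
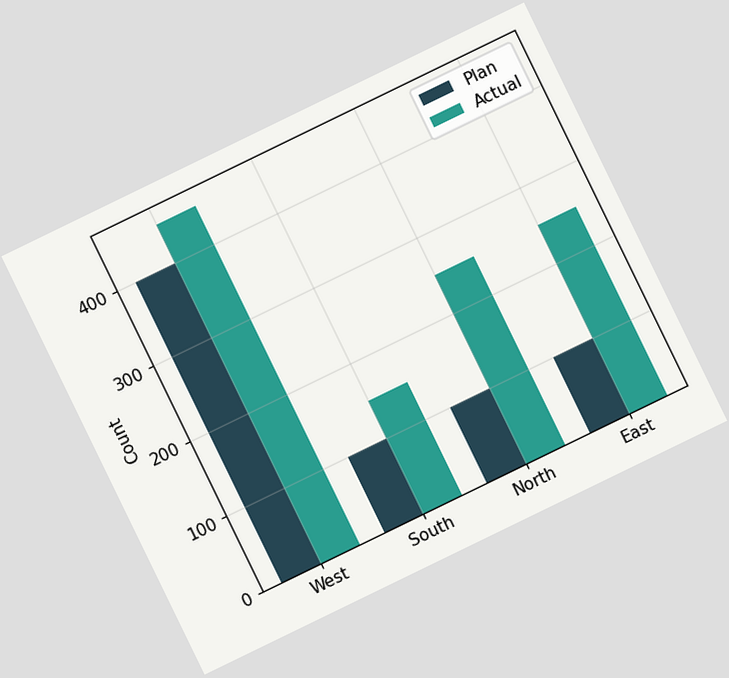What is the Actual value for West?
The chart is tilted about 26° counter-clockwise. The Actual bar at West reaches 450 on the y-axis.

450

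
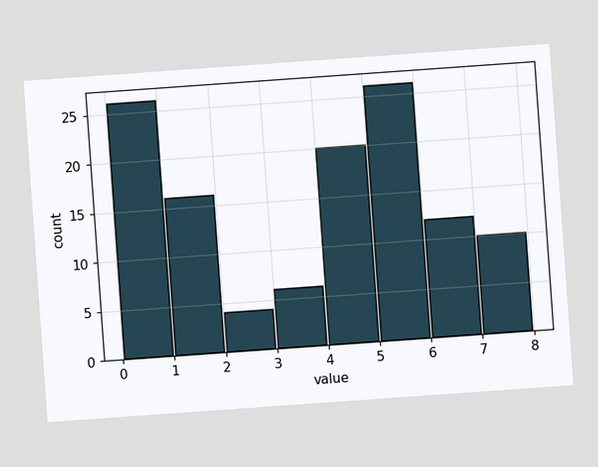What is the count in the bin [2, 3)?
The chart is tilted about 4° counter-clockwise. The [2, 3) bin has height 4.

4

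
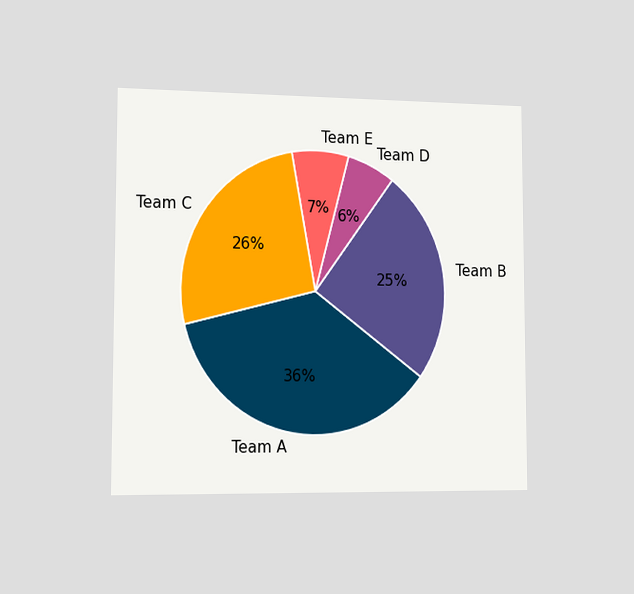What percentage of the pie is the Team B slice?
25%

The chart is viewed slightly from the left. The Team B slice takes up 25% of the pie.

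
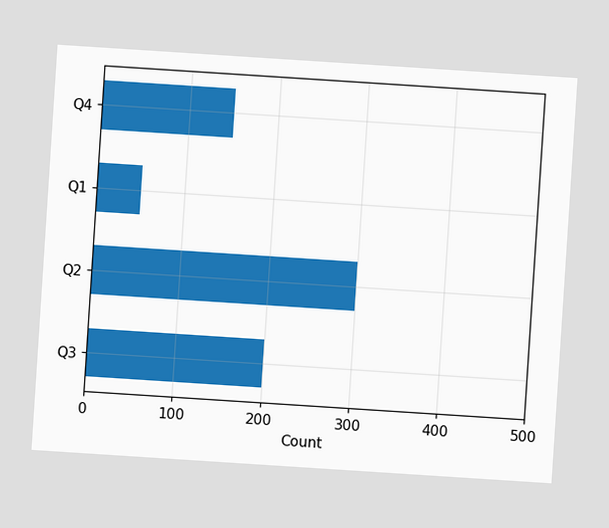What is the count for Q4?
The chart is tilted about 4° clockwise. Reading along the chart's x-axis, the Q4 bar reaches 150.

150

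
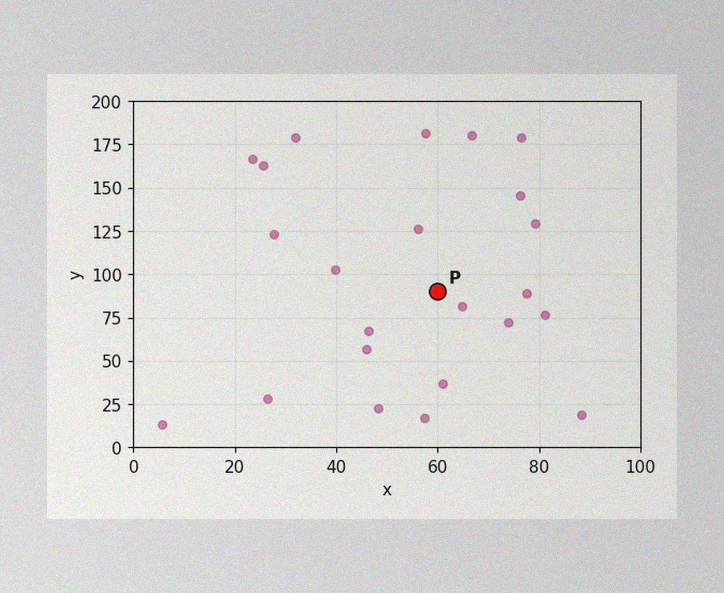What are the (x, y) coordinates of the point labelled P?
The image has some photo noise and uneven lighting. Following the gridlines from P to each axis, P sits at (60, 90).

(60, 90)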